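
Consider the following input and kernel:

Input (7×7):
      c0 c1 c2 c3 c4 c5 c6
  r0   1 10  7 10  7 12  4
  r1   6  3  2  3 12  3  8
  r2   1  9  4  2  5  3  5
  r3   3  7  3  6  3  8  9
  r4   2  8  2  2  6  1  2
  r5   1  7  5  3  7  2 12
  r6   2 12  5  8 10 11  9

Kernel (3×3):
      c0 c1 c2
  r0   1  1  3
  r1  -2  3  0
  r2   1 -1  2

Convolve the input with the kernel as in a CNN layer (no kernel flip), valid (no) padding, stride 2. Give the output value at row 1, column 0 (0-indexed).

The receptive field on the input at this output position is [1 9 4 / 3 7 3 / 2 8 2]. Elementwise product with the kernel and sum: 1·1 + 9·1 + 4·3 + 3·-2 + 7·3 + 2·1 + 8·-1 + 2·2.

35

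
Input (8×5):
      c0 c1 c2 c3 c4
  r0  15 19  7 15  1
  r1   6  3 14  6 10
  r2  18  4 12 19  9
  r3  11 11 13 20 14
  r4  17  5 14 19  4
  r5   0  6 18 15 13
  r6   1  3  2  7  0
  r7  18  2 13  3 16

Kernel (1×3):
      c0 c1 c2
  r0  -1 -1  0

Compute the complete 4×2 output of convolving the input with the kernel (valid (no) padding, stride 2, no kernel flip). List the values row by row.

-34 -22
-22 -31
-22 -33
-4 -9

Output[0,0]: The receptive field on the input at this output position is [15 19 7]. Elementwise product with the kernel and sum: 15·-1 + 19·-1.
Output[0,1]: The receptive field on the input at this output position is [7 15 1]. Elementwise product with the kernel and sum: 7·-1 + 15·-1.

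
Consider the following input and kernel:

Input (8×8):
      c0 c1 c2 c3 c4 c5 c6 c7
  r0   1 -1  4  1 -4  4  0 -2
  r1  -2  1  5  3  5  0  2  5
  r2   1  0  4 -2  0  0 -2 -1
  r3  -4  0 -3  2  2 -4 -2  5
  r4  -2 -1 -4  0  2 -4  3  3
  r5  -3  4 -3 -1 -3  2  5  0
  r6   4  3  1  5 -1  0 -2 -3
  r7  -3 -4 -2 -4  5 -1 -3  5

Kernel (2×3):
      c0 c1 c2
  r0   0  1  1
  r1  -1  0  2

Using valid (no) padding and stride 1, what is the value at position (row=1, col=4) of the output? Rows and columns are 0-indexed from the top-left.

-2

The receptive field on the input at this output position is [5 0 2 / 0 0 -2]. Elementwise product with the kernel and sum: 0·1 + 2·1 + 0·-1 + -2·2.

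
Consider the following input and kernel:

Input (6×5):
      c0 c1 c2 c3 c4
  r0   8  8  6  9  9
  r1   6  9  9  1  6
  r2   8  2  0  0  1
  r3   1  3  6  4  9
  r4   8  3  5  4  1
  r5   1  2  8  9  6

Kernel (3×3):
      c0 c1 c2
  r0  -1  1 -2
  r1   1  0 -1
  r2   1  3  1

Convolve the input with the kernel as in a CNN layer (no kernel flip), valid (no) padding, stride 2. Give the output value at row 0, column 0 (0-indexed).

-1

The receptive field on the input at this output position is [8 8 6 / 6 9 9 / 8 2 0]. Elementwise product with the kernel and sum: 8·-1 + 8·1 + 6·-2 + 6·1 + 9·-1 + 8·1 + 2·3 + 0·1.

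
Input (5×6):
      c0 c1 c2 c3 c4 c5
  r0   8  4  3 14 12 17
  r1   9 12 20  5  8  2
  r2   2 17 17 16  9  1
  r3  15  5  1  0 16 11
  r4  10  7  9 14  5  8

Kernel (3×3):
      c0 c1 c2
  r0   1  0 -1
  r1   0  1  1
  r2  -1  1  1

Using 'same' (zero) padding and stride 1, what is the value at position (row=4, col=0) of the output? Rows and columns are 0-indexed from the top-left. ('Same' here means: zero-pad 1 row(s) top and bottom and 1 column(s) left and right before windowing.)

The receptive field on the zero-padded input at this output position is [0 15 5 / 0 10 7 / 0 0 0]. Elementwise product with the kernel and sum: 0·1 + 5·-1 + 10·1 + 7·1 + 0·-1 + 0·1 + 0·1.

12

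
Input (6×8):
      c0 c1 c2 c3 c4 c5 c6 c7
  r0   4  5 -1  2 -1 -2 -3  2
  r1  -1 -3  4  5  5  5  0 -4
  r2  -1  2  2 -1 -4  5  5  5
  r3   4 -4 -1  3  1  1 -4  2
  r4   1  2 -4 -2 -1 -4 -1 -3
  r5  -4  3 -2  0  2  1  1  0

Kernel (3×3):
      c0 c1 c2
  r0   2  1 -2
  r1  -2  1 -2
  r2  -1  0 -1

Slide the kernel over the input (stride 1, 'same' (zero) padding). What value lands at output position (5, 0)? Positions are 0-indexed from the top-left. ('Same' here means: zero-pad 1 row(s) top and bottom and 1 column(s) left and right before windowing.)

-13

The receptive field on the zero-padded input at this output position is [0 1 2 / 0 -4 3 / 0 0 0]. Elementwise product with the kernel and sum: 0·2 + 1·1 + 2·-2 + 0·-2 + -4·1 + 3·-2 + 0·-1 + 0·-1.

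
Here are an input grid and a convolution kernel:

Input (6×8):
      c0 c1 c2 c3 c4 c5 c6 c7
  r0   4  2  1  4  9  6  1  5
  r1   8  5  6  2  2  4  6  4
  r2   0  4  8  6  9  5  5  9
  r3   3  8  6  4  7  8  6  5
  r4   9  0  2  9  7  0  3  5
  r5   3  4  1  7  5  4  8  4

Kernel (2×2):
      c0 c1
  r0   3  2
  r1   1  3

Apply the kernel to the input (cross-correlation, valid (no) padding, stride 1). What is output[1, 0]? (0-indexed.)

46

The receptive field on the input at this output position is [8 5 / 0 4]. Elementwise product with the kernel and sum: 8·3 + 5·2 + 0·1 + 4·3.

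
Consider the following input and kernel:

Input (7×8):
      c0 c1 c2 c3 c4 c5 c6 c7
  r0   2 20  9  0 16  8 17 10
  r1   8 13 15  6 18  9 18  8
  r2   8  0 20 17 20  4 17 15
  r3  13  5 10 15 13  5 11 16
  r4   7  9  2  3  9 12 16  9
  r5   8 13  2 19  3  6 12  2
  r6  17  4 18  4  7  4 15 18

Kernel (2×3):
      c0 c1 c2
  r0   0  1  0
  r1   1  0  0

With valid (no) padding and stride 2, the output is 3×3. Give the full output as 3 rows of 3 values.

28 15 26
13 27 17
17 5 15

Output[0,0]: The receptive field on the input at this output position is [2 20 9 / 8 13 15]. Elementwise product with the kernel and sum: 20·1 + 8·1.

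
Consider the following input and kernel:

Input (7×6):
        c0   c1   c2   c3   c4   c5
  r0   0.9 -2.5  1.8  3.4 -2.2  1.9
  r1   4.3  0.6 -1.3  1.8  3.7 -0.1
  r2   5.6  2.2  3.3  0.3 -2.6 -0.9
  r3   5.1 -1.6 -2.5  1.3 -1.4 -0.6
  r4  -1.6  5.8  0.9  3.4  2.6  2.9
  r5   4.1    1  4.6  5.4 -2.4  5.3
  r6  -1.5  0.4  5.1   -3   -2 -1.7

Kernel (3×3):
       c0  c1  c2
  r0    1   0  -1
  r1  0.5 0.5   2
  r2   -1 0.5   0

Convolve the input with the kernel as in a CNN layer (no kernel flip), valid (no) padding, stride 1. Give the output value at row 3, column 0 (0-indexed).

The receptive field on the input at this output position is [5.1 -1.6 -2.5 / -1.6 5.8 0.9 / 4.1 1 4.6]. Elementwise product with the kernel and sum: 5.1·1 + -2.5·-1 + -1.6·0.5 + 5.8·0.5 + 0.9·2 + 4.1·-1 + 1·0.5.

7.9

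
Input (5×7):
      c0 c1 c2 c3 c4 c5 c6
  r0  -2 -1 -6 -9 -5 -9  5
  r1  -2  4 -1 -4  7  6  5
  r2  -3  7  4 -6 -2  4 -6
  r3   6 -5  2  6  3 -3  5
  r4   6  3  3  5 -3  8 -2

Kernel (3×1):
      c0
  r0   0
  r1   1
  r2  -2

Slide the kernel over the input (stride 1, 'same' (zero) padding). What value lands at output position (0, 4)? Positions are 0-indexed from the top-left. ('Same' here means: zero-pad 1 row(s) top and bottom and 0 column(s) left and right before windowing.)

-19

The receptive field on the zero-padded input at this output position is [0 / -5 / 7]. Elementwise product with the kernel and sum: -5·1 + 7·-2.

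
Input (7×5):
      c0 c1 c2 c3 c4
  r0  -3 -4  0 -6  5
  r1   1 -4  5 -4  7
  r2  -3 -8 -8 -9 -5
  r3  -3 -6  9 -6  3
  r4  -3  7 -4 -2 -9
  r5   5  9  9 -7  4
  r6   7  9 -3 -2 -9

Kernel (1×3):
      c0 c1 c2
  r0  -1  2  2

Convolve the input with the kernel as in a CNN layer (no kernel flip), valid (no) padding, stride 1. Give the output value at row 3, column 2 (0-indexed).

The receptive field on the input at this output position is [9 -6 3]. Elementwise product with the kernel and sum: 9·-1 + -6·2 + 3·2.

-15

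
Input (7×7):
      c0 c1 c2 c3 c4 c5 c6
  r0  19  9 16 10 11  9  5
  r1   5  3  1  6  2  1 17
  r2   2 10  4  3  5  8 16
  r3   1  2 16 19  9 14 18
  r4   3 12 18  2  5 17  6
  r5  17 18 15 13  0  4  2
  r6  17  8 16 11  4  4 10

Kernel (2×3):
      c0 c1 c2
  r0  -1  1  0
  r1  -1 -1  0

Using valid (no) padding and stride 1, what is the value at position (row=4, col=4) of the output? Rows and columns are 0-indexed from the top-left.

The receptive field on the input at this output position is [5 17 6 / 0 4 2]. Elementwise product with the kernel and sum: 5·-1 + 17·1 + 0·-1 + 4·-1.

8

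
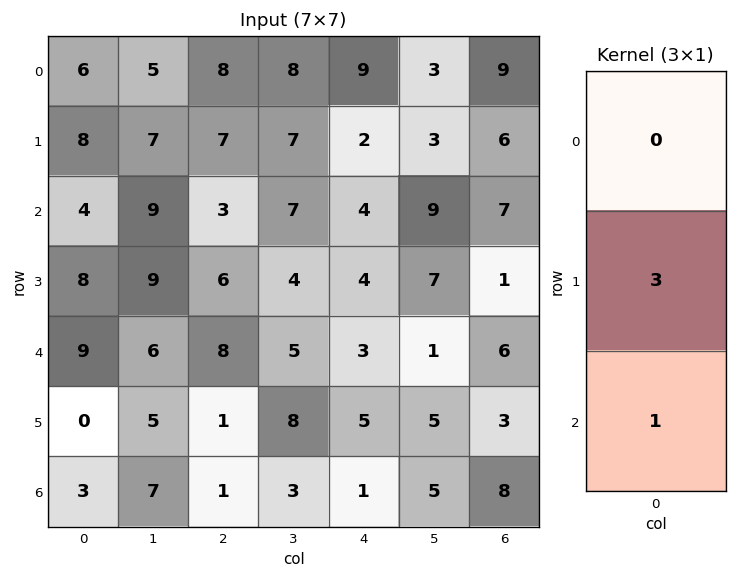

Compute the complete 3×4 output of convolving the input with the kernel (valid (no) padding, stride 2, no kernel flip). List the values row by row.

28 24 10 25
33 26 15 9
3 4 16 17

Output[0,0]: The receptive field on the input at this output position is [6 / 8 / 4]. Elementwise product with the kernel and sum: 8·3 + 4·1.
Output[0,1]: The receptive field on the input at this output position is [8 / 7 / 3]. Elementwise product with the kernel and sum: 7·3 + 3·1.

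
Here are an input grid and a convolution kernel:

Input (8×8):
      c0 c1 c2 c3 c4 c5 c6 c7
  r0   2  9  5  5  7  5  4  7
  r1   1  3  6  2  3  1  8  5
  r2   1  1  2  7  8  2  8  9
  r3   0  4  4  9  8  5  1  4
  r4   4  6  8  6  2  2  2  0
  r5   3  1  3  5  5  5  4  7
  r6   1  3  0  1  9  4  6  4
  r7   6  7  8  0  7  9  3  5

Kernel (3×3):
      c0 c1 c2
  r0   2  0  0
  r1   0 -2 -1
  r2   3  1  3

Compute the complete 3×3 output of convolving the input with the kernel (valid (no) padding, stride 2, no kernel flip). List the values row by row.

2 40 54
32 14 19
9 29 39

Output[0,0]: The receptive field on the input at this output position is [2 9 5 / 1 3 6 / 1 1 2]. Elementwise product with the kernel and sum: 2·2 + 3·-2 + 6·-1 + 1·3 + 1·1 + 2·3.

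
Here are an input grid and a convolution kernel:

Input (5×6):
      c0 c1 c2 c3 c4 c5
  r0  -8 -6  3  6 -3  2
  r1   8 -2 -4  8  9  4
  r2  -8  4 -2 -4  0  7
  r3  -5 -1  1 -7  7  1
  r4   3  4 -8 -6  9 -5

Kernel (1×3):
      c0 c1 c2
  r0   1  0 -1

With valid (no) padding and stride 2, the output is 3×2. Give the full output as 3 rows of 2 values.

-11 6
-6 -2
11 -17

Output[0,0]: The receptive field on the input at this output position is [-8 -6 3]. Elementwise product with the kernel and sum: -8·1 + 3·-1.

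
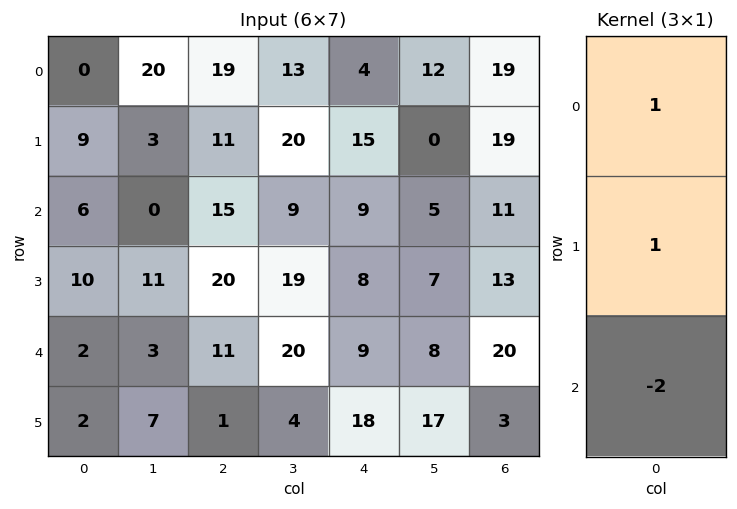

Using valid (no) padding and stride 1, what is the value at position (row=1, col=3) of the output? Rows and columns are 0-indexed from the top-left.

-9

The receptive field on the input at this output position is [20 / 9 / 19]. Elementwise product with the kernel and sum: 20·1 + 9·1 + 19·-2.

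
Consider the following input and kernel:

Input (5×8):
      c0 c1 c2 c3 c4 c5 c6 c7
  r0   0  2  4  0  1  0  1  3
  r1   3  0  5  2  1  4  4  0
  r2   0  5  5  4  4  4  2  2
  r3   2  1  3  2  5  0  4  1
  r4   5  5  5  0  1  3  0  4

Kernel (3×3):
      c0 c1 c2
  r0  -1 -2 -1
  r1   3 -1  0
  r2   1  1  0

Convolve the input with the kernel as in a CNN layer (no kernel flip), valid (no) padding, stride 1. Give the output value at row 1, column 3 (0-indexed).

The receptive field on the input at this output position is [2 1 4 / 4 4 4 / 2 5 0]. Elementwise product with the kernel and sum: 2·-1 + 1·-2 + 4·-1 + 4·3 + 4·-1 + 2·1 + 5·1.

7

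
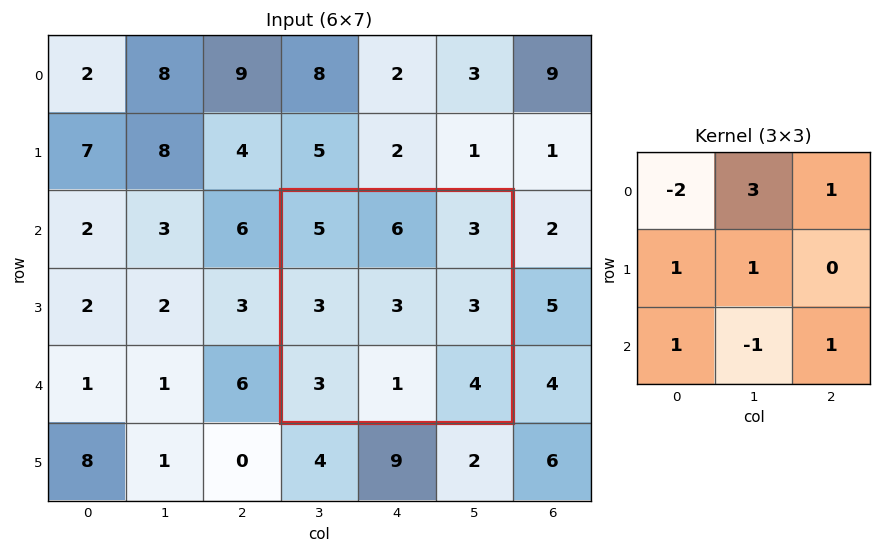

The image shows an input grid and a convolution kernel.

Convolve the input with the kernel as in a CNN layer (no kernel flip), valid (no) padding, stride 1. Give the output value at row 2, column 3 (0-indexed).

23

The receptive field on the input at this output position is [5 6 3 / 3 3 3 / 3 1 4]. Elementwise product with the kernel and sum: 5·-2 + 6·3 + 3·1 + 3·1 + 3·1 + 3·1 + 1·-1 + 4·1.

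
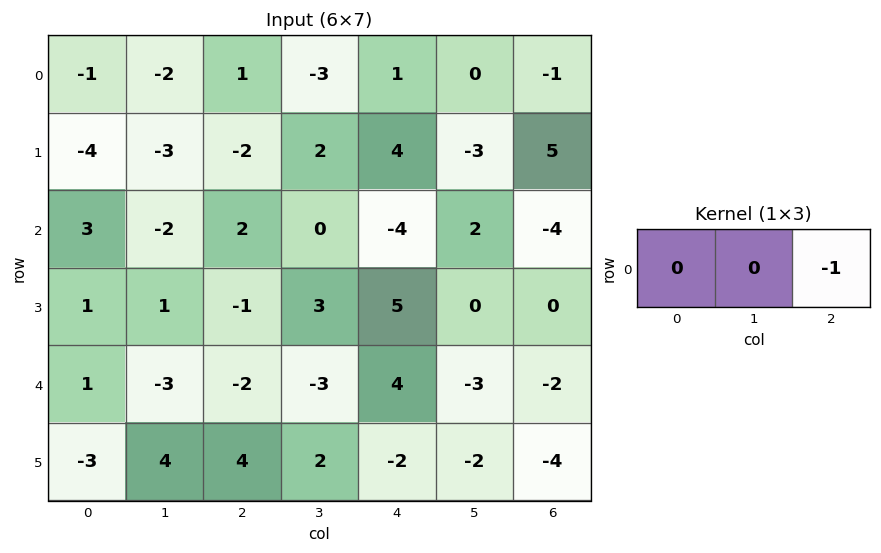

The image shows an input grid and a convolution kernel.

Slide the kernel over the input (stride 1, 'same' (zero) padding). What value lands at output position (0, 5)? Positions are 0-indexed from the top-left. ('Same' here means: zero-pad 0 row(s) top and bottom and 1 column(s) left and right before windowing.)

1

The receptive field on the zero-padded input at this output position is [1 0 -1]. Elementwise product with the kernel and sum: -1·-1.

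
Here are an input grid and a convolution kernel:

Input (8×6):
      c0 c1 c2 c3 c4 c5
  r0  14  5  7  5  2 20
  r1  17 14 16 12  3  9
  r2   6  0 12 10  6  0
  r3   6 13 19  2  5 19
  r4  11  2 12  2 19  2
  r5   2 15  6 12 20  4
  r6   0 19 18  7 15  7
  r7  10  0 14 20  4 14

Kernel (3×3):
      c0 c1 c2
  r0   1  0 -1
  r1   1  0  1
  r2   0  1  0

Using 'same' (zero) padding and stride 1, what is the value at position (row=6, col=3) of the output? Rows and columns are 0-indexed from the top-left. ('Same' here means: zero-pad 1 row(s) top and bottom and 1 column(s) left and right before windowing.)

The receptive field on the zero-padded input at this output position is [6 12 20 / 18 7 15 / 14 20 4]. Elementwise product with the kernel and sum: 6·1 + 20·-1 + 18·1 + 15·1 + 20·1.

39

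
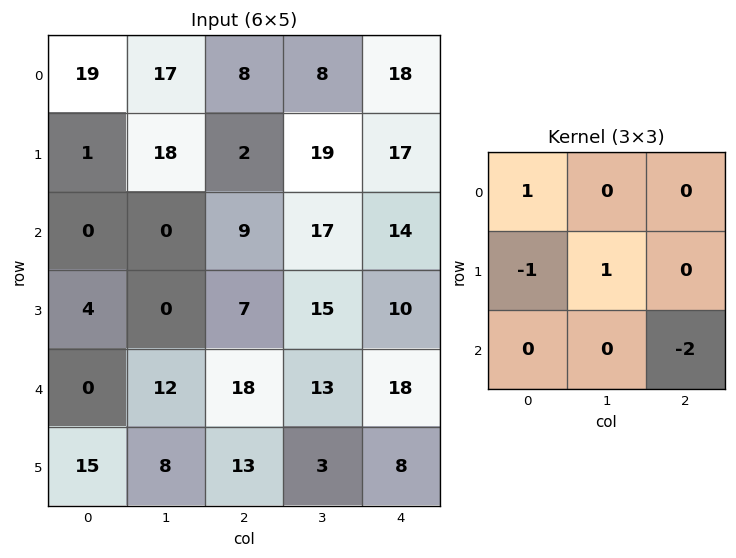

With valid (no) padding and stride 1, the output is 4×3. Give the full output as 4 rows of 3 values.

18 -33 -3
-13 -3 -10
-40 -19 -19
-10 0 -14

Output[0,0]: The receptive field on the input at this output position is [19 17 8 / 1 18 2 / 0 0 9]. Elementwise product with the kernel and sum: 19·1 + 1·-1 + 18·1 + 9·-2.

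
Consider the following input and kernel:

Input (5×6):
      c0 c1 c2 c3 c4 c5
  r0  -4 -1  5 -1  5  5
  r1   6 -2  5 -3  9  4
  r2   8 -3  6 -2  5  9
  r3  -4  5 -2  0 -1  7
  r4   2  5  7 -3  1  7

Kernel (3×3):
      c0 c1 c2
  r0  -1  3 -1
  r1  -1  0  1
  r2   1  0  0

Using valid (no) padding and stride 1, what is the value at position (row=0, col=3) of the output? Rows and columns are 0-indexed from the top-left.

16

The receptive field on the input at this output position is [-1 5 5 / -3 9 4 / -2 5 9]. Elementwise product with the kernel and sum: -1·-1 + 5·3 + 5·-1 + -3·-1 + 4·1 + -2·1.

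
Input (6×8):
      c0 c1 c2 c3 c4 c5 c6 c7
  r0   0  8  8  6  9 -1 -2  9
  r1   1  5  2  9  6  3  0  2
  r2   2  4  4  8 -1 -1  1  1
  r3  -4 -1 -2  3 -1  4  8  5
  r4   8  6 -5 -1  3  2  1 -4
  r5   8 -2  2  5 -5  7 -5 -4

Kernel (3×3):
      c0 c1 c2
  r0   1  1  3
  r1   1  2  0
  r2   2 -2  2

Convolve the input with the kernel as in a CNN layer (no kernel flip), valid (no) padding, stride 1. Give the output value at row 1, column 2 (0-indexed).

37

The receptive field on the input at this output position is [2 9 6 / 4 8 -1 / -2 3 -1]. Elementwise product with the kernel and sum: 2·1 + 9·1 + 6·3 + 4·1 + 8·2 + -2·2 + 3·-2 + -1·2.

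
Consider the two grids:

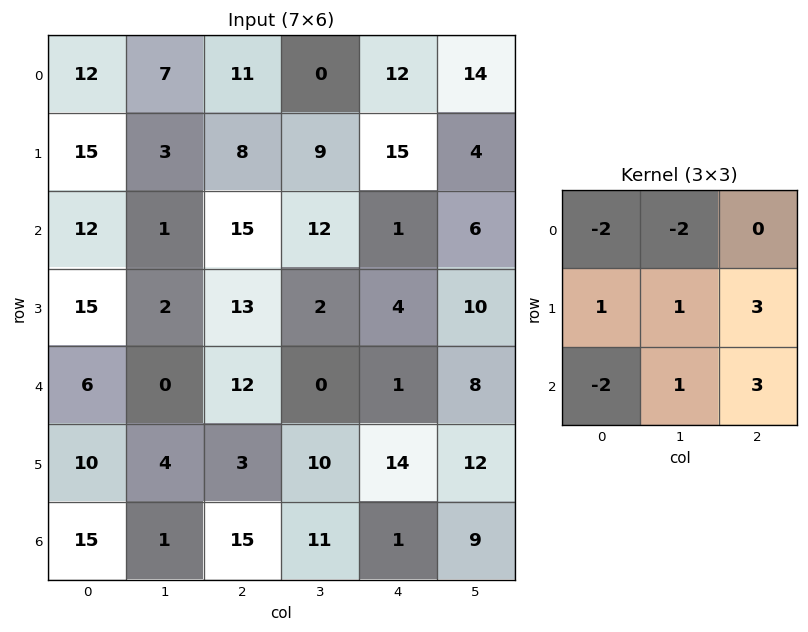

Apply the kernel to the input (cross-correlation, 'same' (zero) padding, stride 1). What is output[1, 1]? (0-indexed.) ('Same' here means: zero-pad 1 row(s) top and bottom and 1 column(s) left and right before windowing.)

The receptive field on the zero-padded input at this output position is [12 7 11 / 15 3 8 / 12 1 15]. Elementwise product with the kernel and sum: 12·-2 + 7·-2 + 15·1 + 3·1 + 8·3 + 12·-2 + 1·1 + 15·3.

26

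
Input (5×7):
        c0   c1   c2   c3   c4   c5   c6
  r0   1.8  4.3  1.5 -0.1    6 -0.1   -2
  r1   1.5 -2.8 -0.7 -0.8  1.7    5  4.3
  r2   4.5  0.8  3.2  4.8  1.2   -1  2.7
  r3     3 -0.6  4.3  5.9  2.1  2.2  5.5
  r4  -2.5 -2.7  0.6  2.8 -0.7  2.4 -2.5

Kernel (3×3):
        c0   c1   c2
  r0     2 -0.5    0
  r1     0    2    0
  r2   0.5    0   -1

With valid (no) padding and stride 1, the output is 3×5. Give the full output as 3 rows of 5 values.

-5.1 2.05 1.85 3.6 19.95
3.2 -5.05 8.65 0.7 -5.55
5.55 4.45 16.8 12.2 9.45

Output[0,0]: The receptive field on the input at this output position is [1.8 4.3 1.5 / 1.5 -2.8 -0.7 / 4.5 0.8 3.2]. Elementwise product with the kernel and sum: 1.8·2 + 4.3·-0.5 + -2.8·2 + 4.5·0.5 + 3.2·-1.
Output[0,1]: The receptive field on the input at this output position is [4.3 1.5 -0.1 / -2.8 -0.7 -0.8 / 0.8 3.2 4.8]. Elementwise product with the kernel and sum: 4.3·2 + 1.5·-0.5 + -0.7·2 + 0.8·0.5 + 4.8·-1.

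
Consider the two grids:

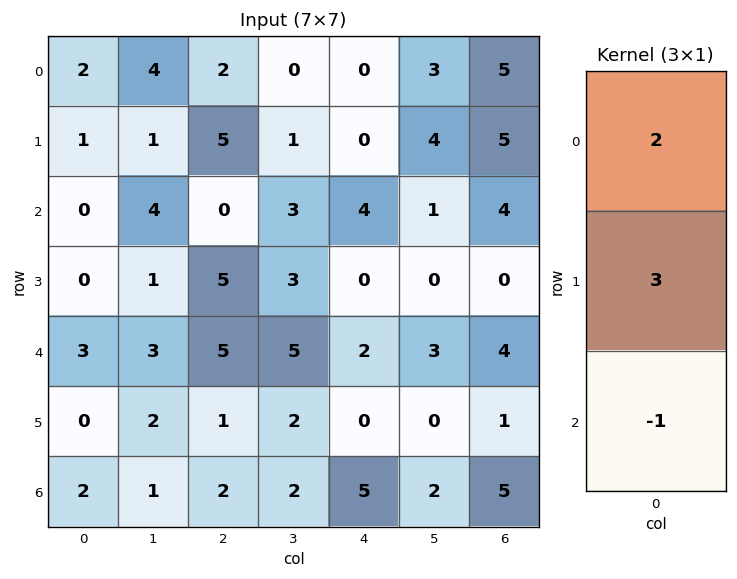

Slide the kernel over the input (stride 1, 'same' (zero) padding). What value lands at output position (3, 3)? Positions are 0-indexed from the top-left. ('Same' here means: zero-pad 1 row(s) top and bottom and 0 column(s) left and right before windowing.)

The receptive field on the zero-padded input at this output position is [3 / 3 / 5]. Elementwise product with the kernel and sum: 3·2 + 3·3 + 5·-1.

10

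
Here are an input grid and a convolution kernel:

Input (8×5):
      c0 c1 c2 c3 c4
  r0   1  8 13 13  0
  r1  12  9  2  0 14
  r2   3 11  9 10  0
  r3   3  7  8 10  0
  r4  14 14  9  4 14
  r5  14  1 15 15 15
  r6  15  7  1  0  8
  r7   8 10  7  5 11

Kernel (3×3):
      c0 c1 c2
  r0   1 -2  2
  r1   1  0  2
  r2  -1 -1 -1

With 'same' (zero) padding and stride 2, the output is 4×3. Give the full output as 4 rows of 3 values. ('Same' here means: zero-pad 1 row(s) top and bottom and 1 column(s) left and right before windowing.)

Output[0,0]: The receptive field on the zero-padded input at this output position is [0 0 0 / 0 1 8 / 0 12 9]. Elementwise product with the kernel and sum: 0·1 + 0·-2 + 0·2 + 0·1 + 8·2 + 0·-1 + 12·-1 + 9·-1.
Output[0,1]: The receptive field on the zero-padded input at this output position is [0 0 0 / 8 13 13 / 9 2 0]. Elementwise product with the kernel and sum: 0·1 + 0·-2 + 0·2 + 8·1 + 13·2 + 9·-1 + 2·-1 + 0·-1.

-5 23 -1
6 11 -28
21 2 -16
-30 -14 -31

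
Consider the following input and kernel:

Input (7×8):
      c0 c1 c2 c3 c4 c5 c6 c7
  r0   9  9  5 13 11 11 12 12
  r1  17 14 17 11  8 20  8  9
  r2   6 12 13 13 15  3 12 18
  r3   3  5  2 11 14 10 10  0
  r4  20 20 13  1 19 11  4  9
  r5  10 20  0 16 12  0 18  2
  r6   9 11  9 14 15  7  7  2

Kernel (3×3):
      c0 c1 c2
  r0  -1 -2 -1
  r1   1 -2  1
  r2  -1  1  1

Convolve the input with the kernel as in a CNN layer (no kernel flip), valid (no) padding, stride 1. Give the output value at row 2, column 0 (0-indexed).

-35

The receptive field on the input at this output position is [6 12 13 / 3 5 2 / 20 20 13]. Elementwise product with the kernel and sum: 6·-1 + 12·-2 + 13·-1 + 3·1 + 5·-2 + 2·1 + 20·-1 + 20·1 + 13·1.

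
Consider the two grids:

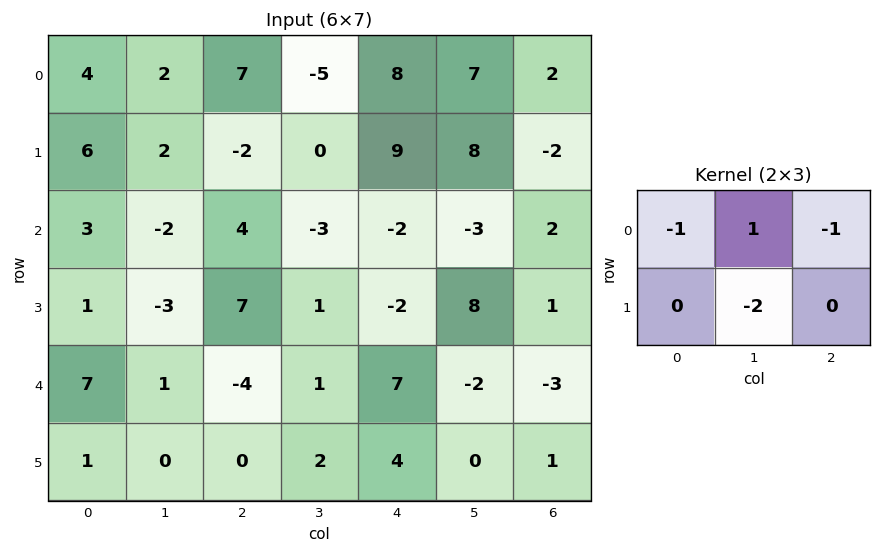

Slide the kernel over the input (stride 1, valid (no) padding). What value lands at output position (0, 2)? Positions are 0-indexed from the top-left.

The receptive field on the input at this output position is [7 -5 8 / -2 0 9]. Elementwise product with the kernel and sum: 7·-1 + -5·1 + 8·-1 + 0·-2.

-20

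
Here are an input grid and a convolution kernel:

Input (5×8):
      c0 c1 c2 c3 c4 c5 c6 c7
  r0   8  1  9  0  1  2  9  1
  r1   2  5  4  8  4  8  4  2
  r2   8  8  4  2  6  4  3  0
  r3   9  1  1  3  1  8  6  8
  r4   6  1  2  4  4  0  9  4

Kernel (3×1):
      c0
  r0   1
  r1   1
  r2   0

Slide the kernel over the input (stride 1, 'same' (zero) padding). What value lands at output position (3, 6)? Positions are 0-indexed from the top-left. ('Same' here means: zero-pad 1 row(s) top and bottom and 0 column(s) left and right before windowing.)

The receptive field on the zero-padded input at this output position is [3 / 6 / 9]. Elementwise product with the kernel and sum: 3·1 + 6·1.

9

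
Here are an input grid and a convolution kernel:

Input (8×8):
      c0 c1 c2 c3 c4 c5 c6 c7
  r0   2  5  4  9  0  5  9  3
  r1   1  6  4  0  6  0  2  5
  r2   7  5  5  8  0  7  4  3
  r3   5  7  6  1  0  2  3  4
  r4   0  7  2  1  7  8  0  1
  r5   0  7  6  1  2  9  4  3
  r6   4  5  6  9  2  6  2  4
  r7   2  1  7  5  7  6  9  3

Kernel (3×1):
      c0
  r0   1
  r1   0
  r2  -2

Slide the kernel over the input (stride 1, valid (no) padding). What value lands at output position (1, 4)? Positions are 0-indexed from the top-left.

6

The receptive field on the input at this output position is [6 / 0 / 0]. Elementwise product with the kernel and sum: 6·1 + 0·-2.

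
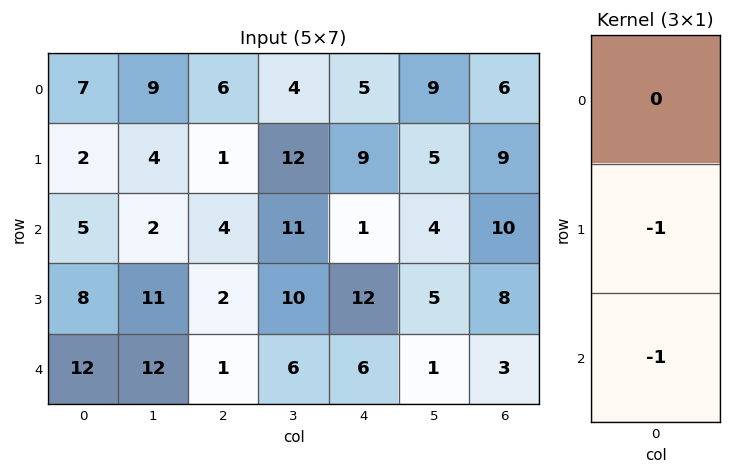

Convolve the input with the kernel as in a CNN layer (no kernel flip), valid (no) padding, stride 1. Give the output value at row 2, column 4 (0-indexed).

The receptive field on the input at this output position is [1 / 12 / 6]. Elementwise product with the kernel and sum: 12·-1 + 6·-1.

-18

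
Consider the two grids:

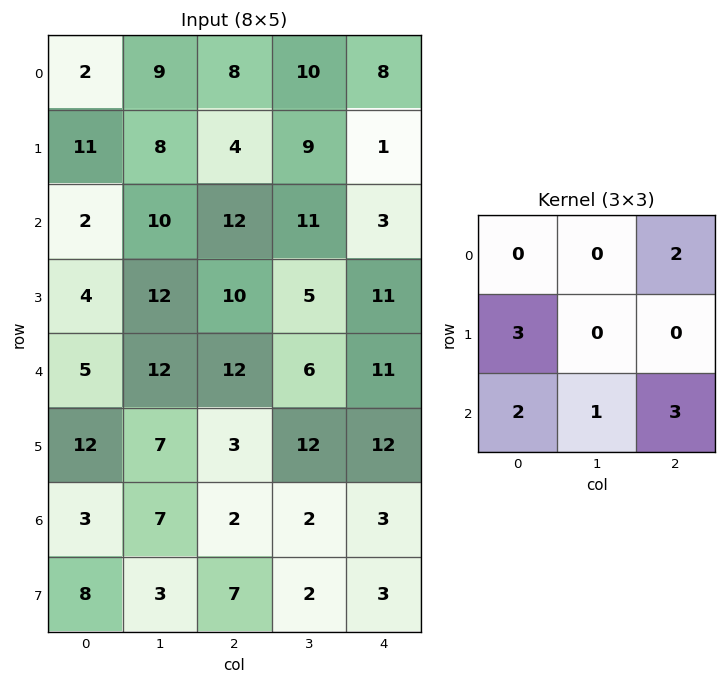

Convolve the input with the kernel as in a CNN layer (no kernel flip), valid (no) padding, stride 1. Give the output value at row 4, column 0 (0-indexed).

79

The receptive field on the input at this output position is [5 12 12 / 12 7 3 / 3 7 2]. Elementwise product with the kernel and sum: 12·2 + 12·3 + 3·2 + 7·1 + 2·3.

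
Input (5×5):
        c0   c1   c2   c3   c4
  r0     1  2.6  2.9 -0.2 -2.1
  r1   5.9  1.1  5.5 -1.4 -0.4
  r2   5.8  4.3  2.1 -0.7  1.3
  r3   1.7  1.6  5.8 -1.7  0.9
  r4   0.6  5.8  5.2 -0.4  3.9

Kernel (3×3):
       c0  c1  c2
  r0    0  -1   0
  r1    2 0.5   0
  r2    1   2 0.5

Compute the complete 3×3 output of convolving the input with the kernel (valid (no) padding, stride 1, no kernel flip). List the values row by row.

25.2 10.2 11.85
20.45 16.5 8.1
14.7 20 17.8

Output[0,0]: The receptive field on the input at this output position is [1 2.6 2.9 / 5.9 1.1 5.5 / 5.8 4.3 2.1]. Elementwise product with the kernel and sum: 2.6·-1 + 5.9·2 + 1.1·0.5 + 5.8·1 + 4.3·2 + 2.1·0.5.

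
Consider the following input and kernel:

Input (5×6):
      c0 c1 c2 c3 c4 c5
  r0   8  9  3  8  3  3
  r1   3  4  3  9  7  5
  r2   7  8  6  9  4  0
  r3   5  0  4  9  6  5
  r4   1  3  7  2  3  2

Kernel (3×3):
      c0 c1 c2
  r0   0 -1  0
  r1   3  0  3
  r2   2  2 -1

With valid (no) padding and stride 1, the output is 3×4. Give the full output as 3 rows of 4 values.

Output[0,0]: The receptive field on the input at this output position is [8 9 3 / 3 4 3 / 7 8 6]. Elementwise product with the kernel and sum: 9·-1 + 3·3 + 3·3 + 7·2 + 8·2 + 6·-1.

33 55 48 65
41 47 41 45
20 39 36 46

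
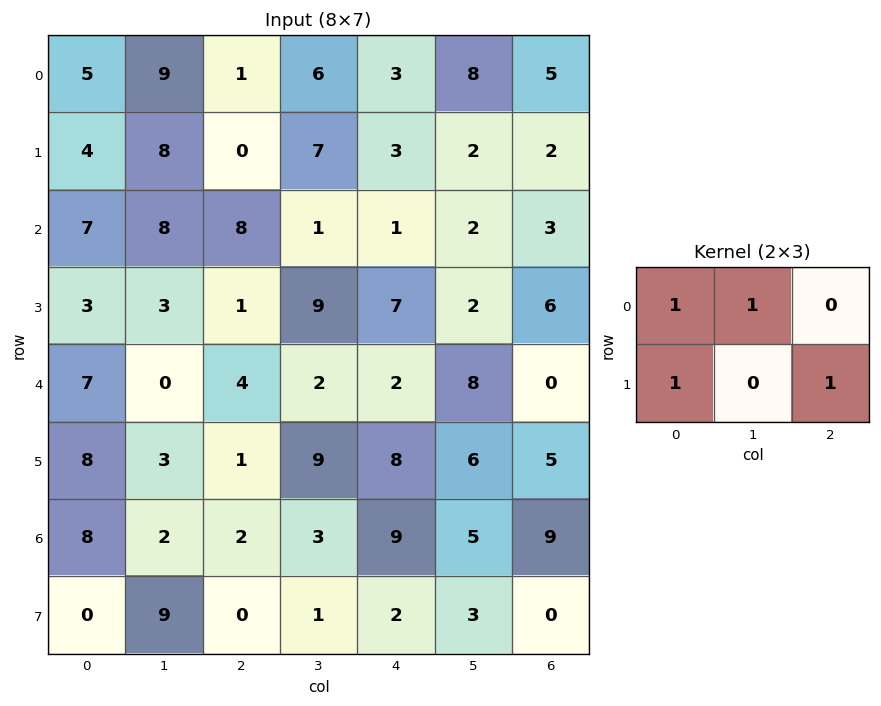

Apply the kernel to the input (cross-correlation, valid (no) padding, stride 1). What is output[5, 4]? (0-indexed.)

The receptive field on the input at this output position is [8 6 5 / 9 5 9]. Elementwise product with the kernel and sum: 8·1 + 6·1 + 9·1 + 9·1.

32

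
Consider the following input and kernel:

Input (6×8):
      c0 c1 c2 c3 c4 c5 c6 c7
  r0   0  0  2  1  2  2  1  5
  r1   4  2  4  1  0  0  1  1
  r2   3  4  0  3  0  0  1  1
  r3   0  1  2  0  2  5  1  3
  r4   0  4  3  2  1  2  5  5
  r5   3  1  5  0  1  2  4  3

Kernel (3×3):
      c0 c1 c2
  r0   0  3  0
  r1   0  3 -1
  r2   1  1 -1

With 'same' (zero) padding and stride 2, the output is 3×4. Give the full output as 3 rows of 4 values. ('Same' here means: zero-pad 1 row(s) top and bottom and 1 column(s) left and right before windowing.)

Output[0,0]: The receptive field on the zero-padded input at this output position is [0 0 0 / 0 0 0 / 0 4 2]. Elementwise product with the kernel and sum: 0·3 + 0·3 + 0·-1 + 0·1 + 4·1 + 2·-1.
Output[0,1]: The receptive field on the zero-padded input at this output position is [0 0 0 / 0 2 1 / 2 4 1]. Elementwise product with the kernel and sum: 0·3 + 2·3 + 1·-1 + 2·1 + 4·1 + 1·-1.

2 10 5 -2
16 12 -3 8
-2 19 6 16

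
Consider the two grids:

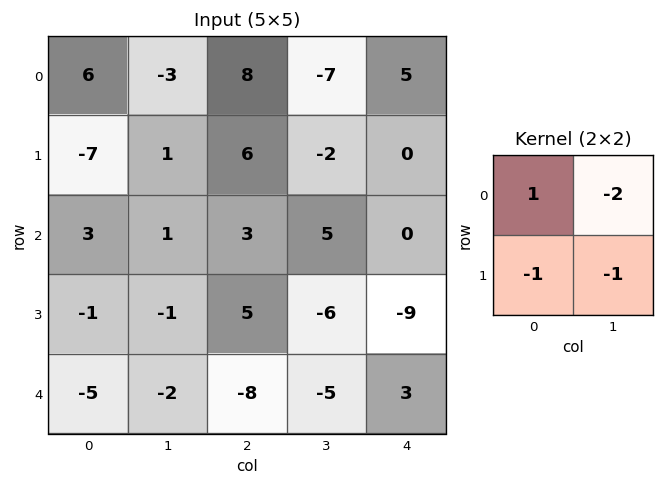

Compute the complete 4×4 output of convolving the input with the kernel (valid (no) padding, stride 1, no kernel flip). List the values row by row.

Output[0,0]: The receptive field on the input at this output position is [6 -3 / -7 1]. Elementwise product with the kernel and sum: 6·1 + -3·-2 + -7·-1 + 1·-1.
Output[0,1]: The receptive field on the input at this output position is [-3 8 / 1 6]. Elementwise product with the kernel and sum: -3·1 + 8·-2 + 1·-1 + 6·-1.

18 -26 18 -15
-13 -15 2 -7
3 -9 -6 20
8 -1 30 14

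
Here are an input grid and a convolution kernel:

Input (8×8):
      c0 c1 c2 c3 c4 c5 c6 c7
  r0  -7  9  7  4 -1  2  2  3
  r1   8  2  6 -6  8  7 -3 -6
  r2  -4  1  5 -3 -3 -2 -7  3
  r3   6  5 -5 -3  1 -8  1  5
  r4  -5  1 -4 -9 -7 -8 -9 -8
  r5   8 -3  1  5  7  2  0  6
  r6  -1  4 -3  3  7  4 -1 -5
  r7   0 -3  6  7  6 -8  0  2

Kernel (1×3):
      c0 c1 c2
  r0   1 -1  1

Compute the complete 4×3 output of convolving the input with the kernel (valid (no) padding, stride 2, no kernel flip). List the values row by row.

-9 2 -1
0 5 -8
-10 -2 -8
-8 1 2

Output[0,0]: The receptive field on the input at this output position is [-7 9 7]. Elementwise product with the kernel and sum: -7·1 + 9·-1 + 7·1.
Output[0,1]: The receptive field on the input at this output position is [7 4 -1]. Elementwise product with the kernel and sum: 7·1 + 4·-1 + -1·1.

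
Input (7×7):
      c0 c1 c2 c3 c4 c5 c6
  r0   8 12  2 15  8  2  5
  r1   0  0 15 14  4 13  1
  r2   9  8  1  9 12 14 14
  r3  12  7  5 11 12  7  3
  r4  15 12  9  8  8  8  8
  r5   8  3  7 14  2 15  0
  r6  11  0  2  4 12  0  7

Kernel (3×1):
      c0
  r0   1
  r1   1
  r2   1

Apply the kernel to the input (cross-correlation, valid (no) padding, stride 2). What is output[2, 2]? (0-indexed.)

22

The receptive field on the input at this output position is [8 / 2 / 12]. Elementwise product with the kernel and sum: 8·1 + 2·1 + 12·1.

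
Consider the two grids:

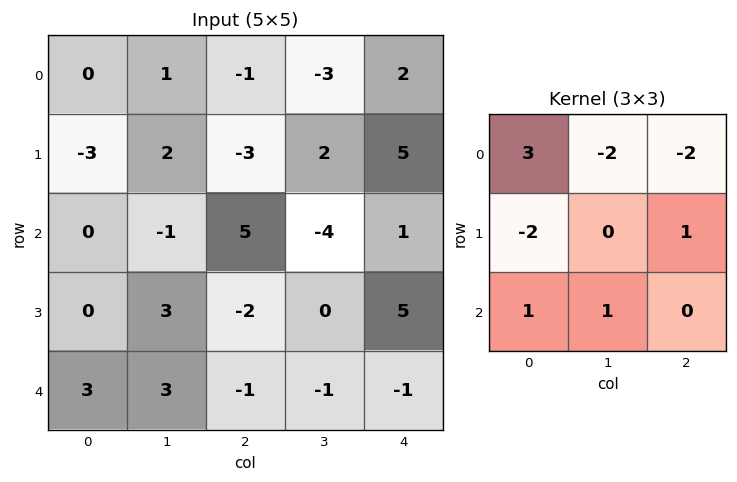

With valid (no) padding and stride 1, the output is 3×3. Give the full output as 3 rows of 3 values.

Output[0,0]: The receptive field on the input at this output position is [0 1 -1 / -3 2 -3 / 0 -1 5]. Elementwise product with the kernel and sum: 0·3 + 1·-2 + -1·-2 + -3·-2 + -3·1 + 0·1 + -1·1.

2 13 11
1 7 -34
-4 -9 28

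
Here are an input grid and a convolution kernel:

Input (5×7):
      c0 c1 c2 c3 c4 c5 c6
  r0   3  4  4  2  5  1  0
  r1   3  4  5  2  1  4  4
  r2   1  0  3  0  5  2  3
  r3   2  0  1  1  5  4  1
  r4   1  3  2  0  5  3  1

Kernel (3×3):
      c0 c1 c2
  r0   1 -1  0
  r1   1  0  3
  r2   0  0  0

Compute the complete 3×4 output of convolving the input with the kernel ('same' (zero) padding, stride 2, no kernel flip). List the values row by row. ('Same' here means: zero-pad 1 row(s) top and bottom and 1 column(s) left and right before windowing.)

12 10 5 1
-3 -1 7 2
7 2 5 6

Output[0,0]: The receptive field on the zero-padded input at this output position is [0 0 0 / 0 3 4 / 0 3 4]. Elementwise product with the kernel and sum: 0·1 + 0·-1 + 0·1 + 4·3.
Output[0,1]: The receptive field on the zero-padded input at this output position is [0 0 0 / 4 4 2 / 4 5 2]. Elementwise product with the kernel and sum: 0·1 + 0·-1 + 4·1 + 2·3.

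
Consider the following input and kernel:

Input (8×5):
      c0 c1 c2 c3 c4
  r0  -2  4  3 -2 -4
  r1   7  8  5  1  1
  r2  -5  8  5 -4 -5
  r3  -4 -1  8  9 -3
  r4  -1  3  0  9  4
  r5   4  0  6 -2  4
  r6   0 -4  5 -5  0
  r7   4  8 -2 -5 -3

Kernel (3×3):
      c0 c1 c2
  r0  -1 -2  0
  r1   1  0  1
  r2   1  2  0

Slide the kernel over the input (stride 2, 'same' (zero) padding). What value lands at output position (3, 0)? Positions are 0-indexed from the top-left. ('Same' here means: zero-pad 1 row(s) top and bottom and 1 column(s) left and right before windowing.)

-4

The receptive field on the zero-padded input at this output position is [0 4 0 / 0 0 -4 / 0 4 8]. Elementwise product with the kernel and sum: 0·-1 + 4·-2 + 0·1 + -4·1 + 0·1 + 4·2.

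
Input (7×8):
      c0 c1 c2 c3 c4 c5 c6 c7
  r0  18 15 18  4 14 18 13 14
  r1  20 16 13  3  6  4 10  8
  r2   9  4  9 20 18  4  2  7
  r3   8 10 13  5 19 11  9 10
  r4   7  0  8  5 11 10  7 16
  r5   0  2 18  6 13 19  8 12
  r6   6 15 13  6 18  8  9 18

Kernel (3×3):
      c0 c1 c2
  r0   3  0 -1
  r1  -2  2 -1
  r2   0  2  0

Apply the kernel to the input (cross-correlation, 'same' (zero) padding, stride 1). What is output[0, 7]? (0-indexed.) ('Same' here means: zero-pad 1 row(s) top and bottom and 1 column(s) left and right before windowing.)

18

The receptive field on the zero-padded input at this output position is [0 0 0 / 13 14 0 / 10 8 0]. Elementwise product with the kernel and sum: 0·3 + 0·-1 + 13·-2 + 14·2 + 0·-1 + 8·2.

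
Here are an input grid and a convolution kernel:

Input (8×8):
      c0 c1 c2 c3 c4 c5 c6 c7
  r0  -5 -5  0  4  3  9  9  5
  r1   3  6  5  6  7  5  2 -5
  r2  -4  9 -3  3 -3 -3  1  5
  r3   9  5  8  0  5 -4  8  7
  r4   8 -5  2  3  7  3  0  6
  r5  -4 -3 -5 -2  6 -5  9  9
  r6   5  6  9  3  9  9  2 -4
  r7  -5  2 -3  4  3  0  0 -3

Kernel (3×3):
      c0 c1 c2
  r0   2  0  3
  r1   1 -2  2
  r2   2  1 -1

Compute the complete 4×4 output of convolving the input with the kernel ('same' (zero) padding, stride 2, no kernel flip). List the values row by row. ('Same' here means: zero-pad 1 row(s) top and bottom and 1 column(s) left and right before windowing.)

Output[0,0]: The receptive field on the zero-padded input at this output position is [0 0 0 / 0 -5 -5 / 0 3 6]. Elementwise product with the kernel and sum: 0·2 + 0·3 + 0·1 + -5·-2 + -5·2 + 0·2 + 3·1 + 6·-1.
Output[0,1]: The receptive field on the zero-padded input at this output position is [0 0 0 / -5 0 4 / 6 5 6]. Elementwise product with the kernel and sum: 0·2 + 0·3 + -5·1 + 0·-2 + 4·2 + 6·2 + 5·1 + 6·-1.

-3 14 30 18
48 69 39 -7
-12 -2 -10 18
-14 -21 -5 17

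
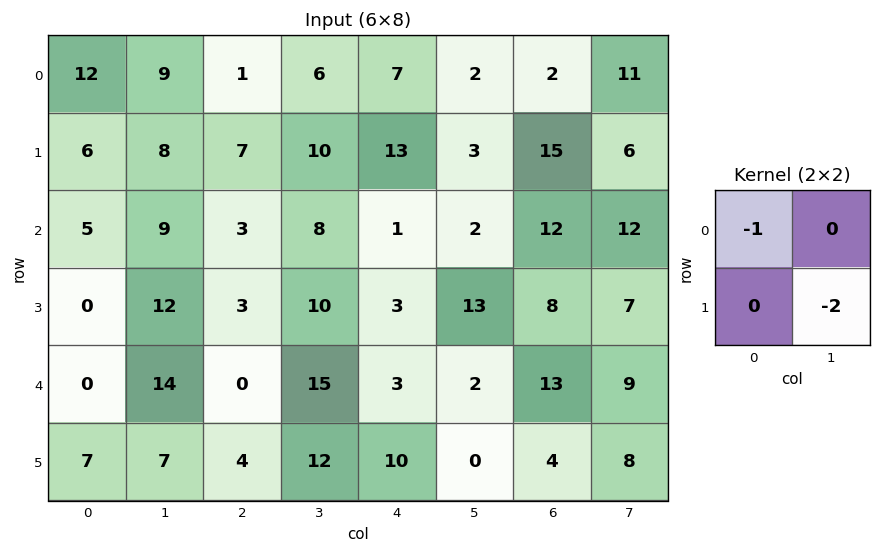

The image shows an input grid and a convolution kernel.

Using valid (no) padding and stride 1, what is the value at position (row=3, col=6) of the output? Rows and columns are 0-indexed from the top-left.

The receptive field on the input at this output position is [8 7 / 13 9]. Elementwise product with the kernel and sum: 8·-1 + 9·-2.

-26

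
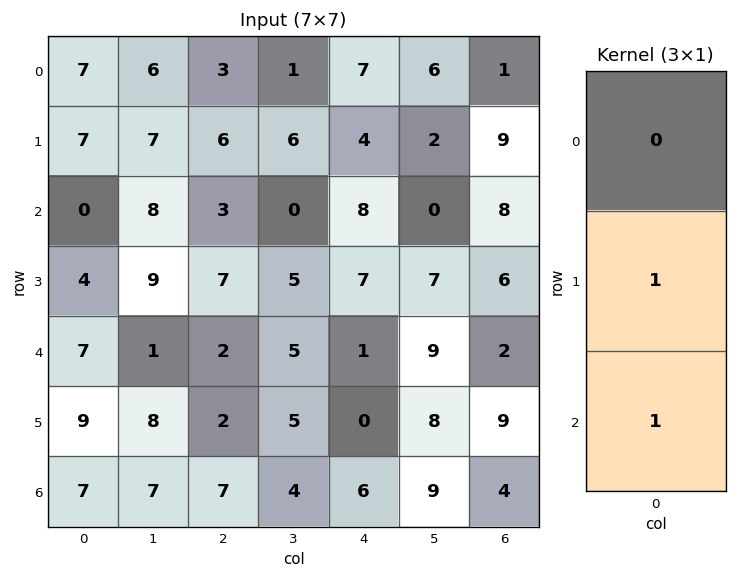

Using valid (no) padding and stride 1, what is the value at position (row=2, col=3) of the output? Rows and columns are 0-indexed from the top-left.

The receptive field on the input at this output position is [0 / 5 / 5]. Elementwise product with the kernel and sum: 5·1 + 5·1.

10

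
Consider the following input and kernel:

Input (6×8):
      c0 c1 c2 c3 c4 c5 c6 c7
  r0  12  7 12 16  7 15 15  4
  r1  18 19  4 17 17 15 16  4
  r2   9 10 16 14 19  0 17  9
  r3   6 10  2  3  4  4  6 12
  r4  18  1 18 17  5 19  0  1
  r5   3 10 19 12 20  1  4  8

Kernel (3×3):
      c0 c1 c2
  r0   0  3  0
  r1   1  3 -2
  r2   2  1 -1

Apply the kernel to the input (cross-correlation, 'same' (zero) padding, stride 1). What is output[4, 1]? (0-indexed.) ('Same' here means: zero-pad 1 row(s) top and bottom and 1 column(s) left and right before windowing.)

12

The receptive field on the zero-padded input at this output position is [6 10 2 / 18 1 18 / 3 10 19]. Elementwise product with the kernel and sum: 10·3 + 18·1 + 1·3 + 18·-2 + 3·2 + 10·1 + 19·-1.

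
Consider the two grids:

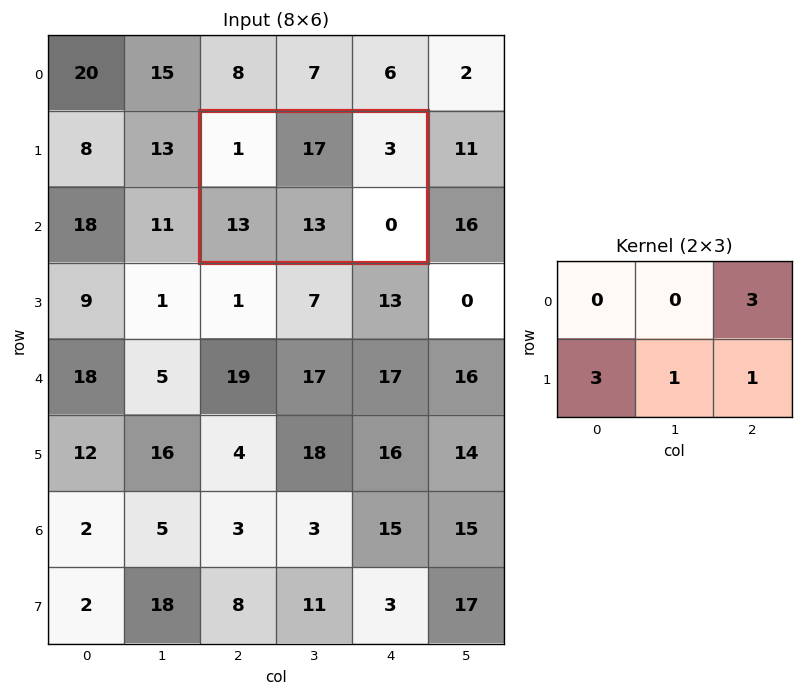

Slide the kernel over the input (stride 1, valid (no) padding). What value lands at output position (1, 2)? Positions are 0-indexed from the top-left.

61

The receptive field on the input at this output position is [1 17 3 / 13 13 0]. Elementwise product with the kernel and sum: 3·3 + 13·3 + 13·1 + 0·1.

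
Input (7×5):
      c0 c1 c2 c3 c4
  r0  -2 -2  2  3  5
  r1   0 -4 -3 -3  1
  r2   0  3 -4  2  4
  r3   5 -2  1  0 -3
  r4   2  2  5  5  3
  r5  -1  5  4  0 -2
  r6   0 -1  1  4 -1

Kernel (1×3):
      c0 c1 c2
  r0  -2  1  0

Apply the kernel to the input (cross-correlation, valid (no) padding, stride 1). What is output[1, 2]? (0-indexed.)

3

The receptive field on the input at this output position is [-3 -3 1]. Elementwise product with the kernel and sum: -3·-2 + -3·1.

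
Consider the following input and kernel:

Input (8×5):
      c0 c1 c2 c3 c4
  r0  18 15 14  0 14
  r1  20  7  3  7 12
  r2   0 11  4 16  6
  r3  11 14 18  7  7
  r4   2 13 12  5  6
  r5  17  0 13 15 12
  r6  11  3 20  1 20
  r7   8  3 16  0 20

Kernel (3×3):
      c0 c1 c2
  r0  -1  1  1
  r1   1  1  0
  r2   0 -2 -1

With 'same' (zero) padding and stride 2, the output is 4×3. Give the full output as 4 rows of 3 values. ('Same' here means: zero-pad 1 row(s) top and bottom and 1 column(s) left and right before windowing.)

-29 16 -10
-9 -25 13
-7 -5 -13
9 19 -22

Output[0,0]: The receptive field on the zero-padded input at this output position is [0 0 0 / 0 18 15 / 0 20 7]. Elementwise product with the kernel and sum: 0·-1 + 0·1 + 0·1 + 0·1 + 18·1 + 20·-2 + 7·-1.
Output[0,1]: The receptive field on the zero-padded input at this output position is [0 0 0 / 15 14 0 / 7 3 7]. Elementwise product with the kernel and sum: 0·-1 + 0·1 + 0·1 + 15·1 + 14·1 + 3·-2 + 7·-1.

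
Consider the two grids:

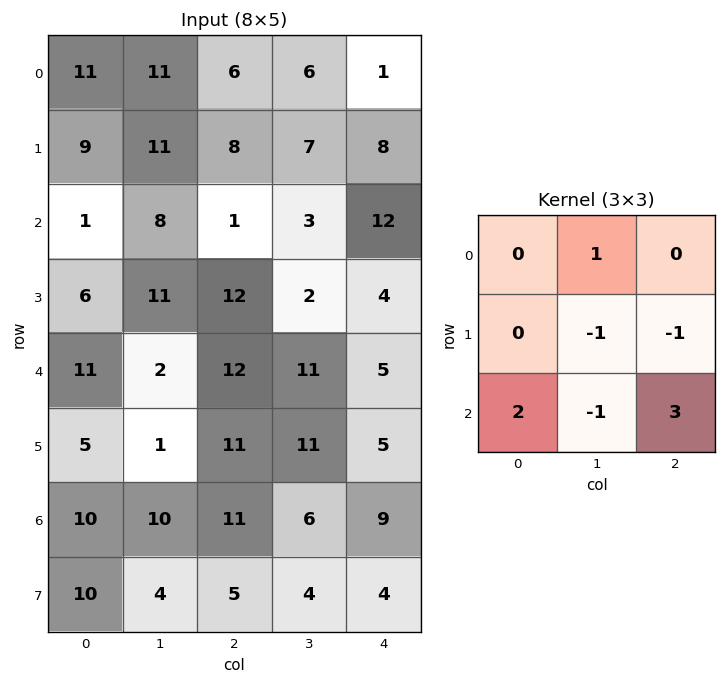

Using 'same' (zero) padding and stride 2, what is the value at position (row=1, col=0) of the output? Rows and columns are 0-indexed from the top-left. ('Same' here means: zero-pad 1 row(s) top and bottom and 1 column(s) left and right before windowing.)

The receptive field on the zero-padded input at this output position is [0 9 11 / 0 1 8 / 0 6 11]. Elementwise product with the kernel and sum: 9·1 + 1·-1 + 8·-1 + 0·2 + 6·-1 + 11·3.

27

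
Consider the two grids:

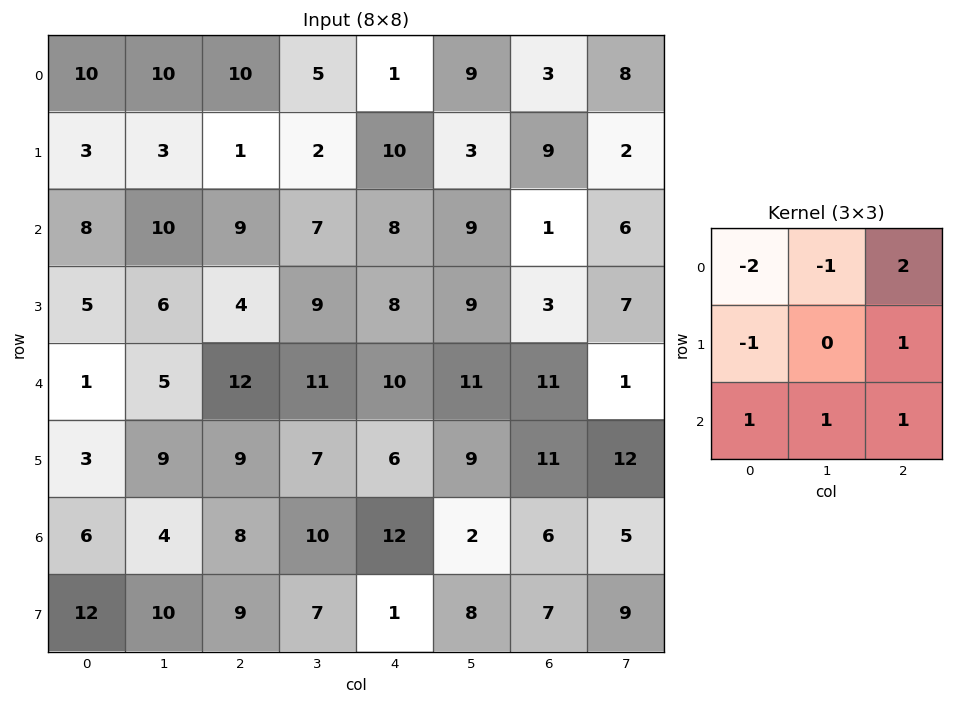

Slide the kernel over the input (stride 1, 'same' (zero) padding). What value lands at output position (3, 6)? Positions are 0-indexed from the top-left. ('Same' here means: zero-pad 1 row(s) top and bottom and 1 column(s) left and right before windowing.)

14

The receptive field on the zero-padded input at this output position is [9 1 6 / 9 3 7 / 11 11 1]. Elementwise product with the kernel and sum: 9·-2 + 1·-1 + 6·2 + 9·-1 + 7·1 + 11·1 + 11·1 + 1·1.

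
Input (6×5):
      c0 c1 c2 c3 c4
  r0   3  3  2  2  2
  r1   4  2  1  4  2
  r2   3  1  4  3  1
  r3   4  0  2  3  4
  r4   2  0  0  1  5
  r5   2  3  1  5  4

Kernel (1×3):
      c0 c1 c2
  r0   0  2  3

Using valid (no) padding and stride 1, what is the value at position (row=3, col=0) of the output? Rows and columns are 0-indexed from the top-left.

The receptive field on the input at this output position is [4 0 2]. Elementwise product with the kernel and sum: 0·2 + 2·3.

6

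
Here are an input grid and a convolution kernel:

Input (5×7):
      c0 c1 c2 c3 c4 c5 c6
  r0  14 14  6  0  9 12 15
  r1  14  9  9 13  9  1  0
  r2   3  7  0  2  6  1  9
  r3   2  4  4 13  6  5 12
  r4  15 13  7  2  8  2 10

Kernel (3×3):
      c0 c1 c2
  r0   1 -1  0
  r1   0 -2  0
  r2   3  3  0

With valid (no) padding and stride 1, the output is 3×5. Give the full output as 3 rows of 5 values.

12 11 -14 -3 16
9 24 43 49 39
72 59 -1 14 25

Output[0,0]: The receptive field on the input at this output position is [14 14 6 / 14 9 9 / 3 7 0]. Elementwise product with the kernel and sum: 14·1 + 14·-1 + 9·-2 + 3·3 + 7·3.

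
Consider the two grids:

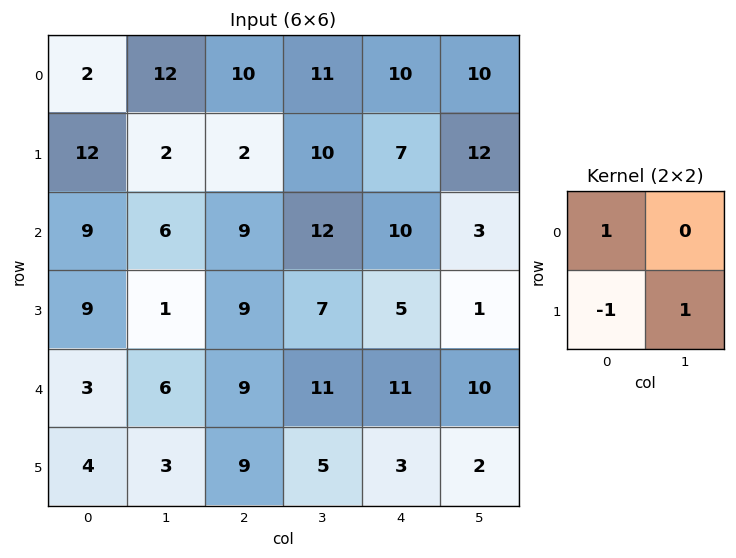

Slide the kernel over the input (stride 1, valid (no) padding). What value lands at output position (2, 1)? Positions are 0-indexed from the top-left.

14

The receptive field on the input at this output position is [6 9 / 1 9]. Elementwise product with the kernel and sum: 6·1 + 1·-1 + 9·1.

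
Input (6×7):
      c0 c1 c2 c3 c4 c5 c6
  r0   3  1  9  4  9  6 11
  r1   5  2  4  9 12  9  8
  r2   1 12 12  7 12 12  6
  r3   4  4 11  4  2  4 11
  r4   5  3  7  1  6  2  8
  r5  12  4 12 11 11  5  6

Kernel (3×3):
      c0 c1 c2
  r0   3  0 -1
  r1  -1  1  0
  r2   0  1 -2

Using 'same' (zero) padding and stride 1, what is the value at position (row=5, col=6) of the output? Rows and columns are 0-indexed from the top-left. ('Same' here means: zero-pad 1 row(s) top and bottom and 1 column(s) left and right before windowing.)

7

The receptive field on the zero-padded input at this output position is [2 8 0 / 5 6 0 / 0 0 0]. Elementwise product with the kernel and sum: 2·3 + 0·-1 + 5·-1 + 6·1 + 0·1 + 0·-2.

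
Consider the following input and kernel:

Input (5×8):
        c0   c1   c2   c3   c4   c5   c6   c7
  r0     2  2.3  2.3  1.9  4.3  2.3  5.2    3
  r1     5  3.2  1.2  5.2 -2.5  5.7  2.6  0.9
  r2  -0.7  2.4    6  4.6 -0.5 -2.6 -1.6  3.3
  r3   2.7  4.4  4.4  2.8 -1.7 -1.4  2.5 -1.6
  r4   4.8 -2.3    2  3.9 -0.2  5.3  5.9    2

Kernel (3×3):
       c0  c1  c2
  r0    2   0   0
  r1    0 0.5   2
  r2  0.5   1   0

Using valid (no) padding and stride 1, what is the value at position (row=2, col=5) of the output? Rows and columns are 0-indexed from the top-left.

1.4

The receptive field on the input at this output position is [-2.6 -1.6 3.3 / -1.4 2.5 -1.6 / 5.3 5.9 2]. Elementwise product with the kernel and sum: -2.6·2 + 2.5·0.5 + -1.6·2 + 5.3·0.5 + 5.9·1.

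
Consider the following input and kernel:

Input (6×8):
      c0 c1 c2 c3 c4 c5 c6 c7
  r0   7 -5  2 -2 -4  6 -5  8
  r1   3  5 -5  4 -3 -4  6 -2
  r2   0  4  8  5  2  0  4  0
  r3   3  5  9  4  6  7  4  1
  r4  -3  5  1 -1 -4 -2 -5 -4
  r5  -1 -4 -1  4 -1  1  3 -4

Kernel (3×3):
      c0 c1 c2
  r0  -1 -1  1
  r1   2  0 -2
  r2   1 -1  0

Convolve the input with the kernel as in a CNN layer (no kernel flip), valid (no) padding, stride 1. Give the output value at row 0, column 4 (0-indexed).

The receptive field on the input at this output position is [-4 6 -5 / -3 -4 6 / 2 0 4]. Elementwise product with the kernel and sum: -4·-1 + 6·-1 + -5·1 + -3·2 + 6·-2 + 2·1 + 0·-1.

-23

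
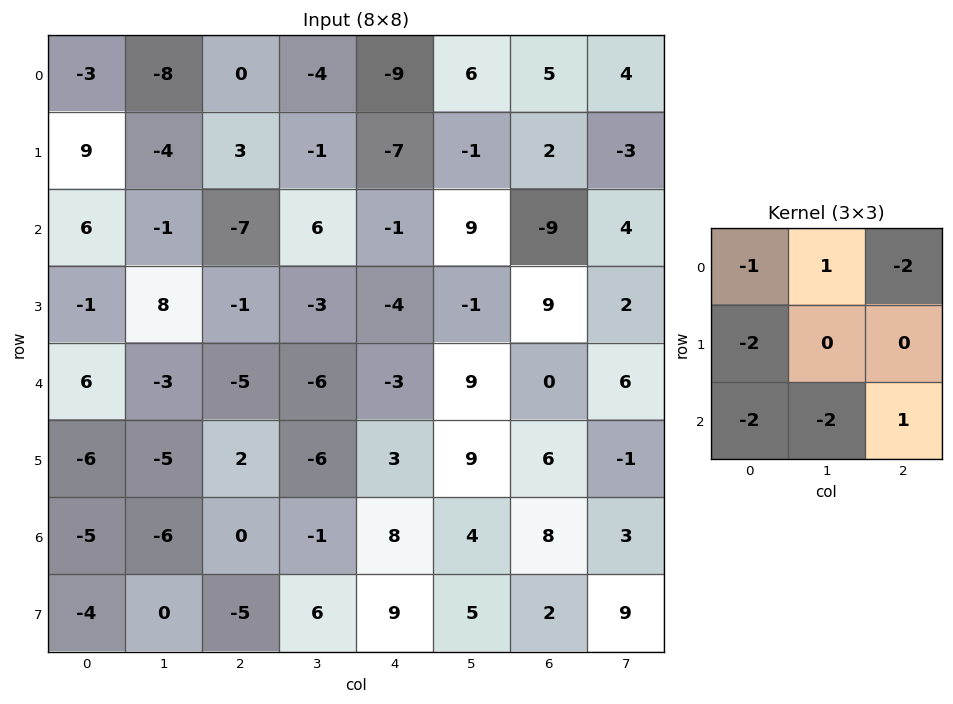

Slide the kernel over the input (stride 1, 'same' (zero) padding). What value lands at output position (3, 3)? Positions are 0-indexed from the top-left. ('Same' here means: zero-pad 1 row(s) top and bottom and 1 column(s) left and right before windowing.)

36

The receptive field on the zero-padded input at this output position is [-7 6 -1 / -1 -3 -4 / -5 -6 -3]. Elementwise product with the kernel and sum: -7·-1 + 6·1 + -1·-2 + -1·-2 + -5·-2 + -6·-2 + -3·1.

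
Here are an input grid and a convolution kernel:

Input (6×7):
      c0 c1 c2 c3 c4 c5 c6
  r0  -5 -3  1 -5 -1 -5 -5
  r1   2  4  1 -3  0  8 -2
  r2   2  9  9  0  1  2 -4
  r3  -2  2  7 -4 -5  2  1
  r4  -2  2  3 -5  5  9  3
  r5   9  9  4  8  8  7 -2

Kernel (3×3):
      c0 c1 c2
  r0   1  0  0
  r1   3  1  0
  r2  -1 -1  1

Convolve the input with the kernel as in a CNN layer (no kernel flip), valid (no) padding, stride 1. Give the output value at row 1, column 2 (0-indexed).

20

The receptive field on the input at this output position is [1 -3 0 / 9 0 1 / 7 -4 -5]. Elementwise product with the kernel and sum: 1·1 + 9·3 + 0·1 + 7·-1 + -4·-1 + -5·1.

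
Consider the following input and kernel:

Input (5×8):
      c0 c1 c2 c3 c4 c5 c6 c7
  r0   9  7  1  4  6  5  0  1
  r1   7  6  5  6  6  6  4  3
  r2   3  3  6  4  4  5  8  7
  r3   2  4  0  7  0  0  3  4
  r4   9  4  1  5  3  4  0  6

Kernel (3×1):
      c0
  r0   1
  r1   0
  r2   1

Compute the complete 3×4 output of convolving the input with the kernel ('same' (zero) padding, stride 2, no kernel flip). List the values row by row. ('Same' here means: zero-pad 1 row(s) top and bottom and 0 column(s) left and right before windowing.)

7 5 6 4
9 5 6 7
2 0 0 3

Output[0,0]: The receptive field on the zero-padded input at this output position is [0 / 9 / 7]. Elementwise product with the kernel and sum: 0·1 + 7·1.
Output[0,1]: The receptive field on the zero-padded input at this output position is [0 / 1 / 5]. Elementwise product with the kernel and sum: 0·1 + 5·1.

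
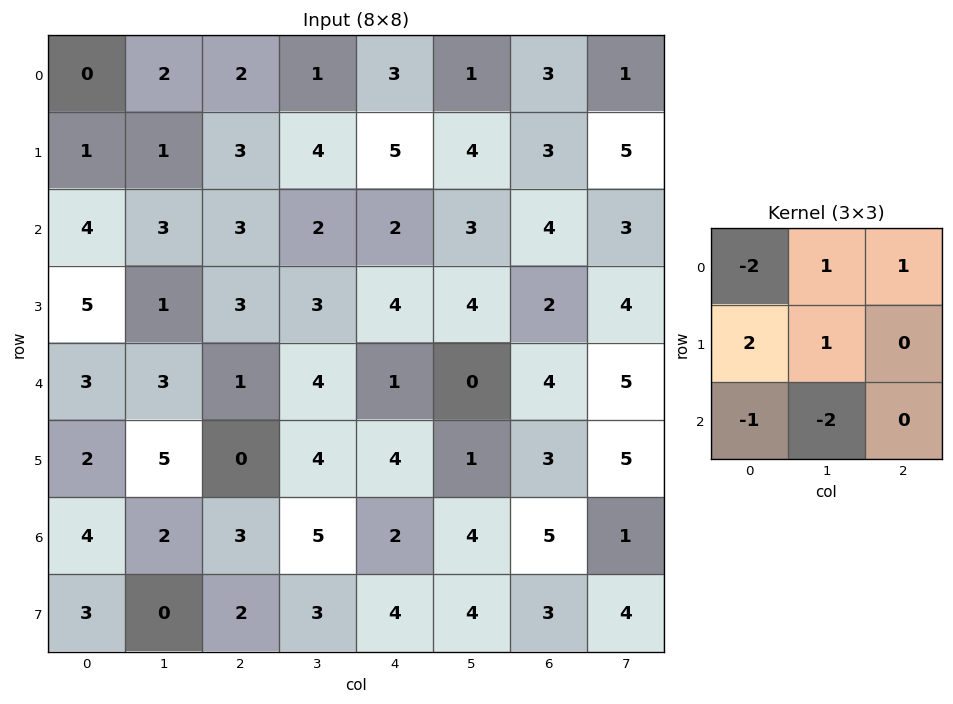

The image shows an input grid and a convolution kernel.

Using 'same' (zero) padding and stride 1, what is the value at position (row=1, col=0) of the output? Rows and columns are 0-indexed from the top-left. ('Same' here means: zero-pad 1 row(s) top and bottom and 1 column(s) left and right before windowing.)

The receptive field on the zero-padded input at this output position is [0 0 2 / 0 1 1 / 0 4 3]. Elementwise product with the kernel and sum: 0·-2 + 0·1 + 2·1 + 0·2 + 1·1 + 0·-1 + 4·-2.

-5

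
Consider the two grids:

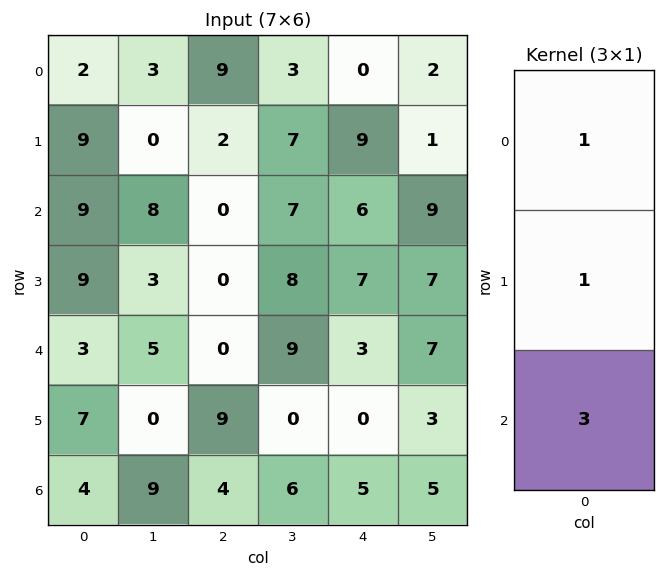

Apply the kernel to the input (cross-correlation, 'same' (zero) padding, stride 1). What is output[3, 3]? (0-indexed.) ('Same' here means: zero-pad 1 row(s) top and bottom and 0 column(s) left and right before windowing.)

The receptive field on the zero-padded input at this output position is [7 / 8 / 9]. Elementwise product with the kernel and sum: 7·1 + 8·1 + 9·3.

42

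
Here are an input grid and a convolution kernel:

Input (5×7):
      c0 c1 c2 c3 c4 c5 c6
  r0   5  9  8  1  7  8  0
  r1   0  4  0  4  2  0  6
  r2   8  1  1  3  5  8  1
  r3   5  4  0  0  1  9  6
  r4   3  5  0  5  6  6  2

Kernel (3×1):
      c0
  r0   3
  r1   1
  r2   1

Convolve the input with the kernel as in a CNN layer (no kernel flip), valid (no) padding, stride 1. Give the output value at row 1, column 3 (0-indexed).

The receptive field on the input at this output position is [4 / 3 / 0]. Elementwise product with the kernel and sum: 4·3 + 3·1 + 0·1.

15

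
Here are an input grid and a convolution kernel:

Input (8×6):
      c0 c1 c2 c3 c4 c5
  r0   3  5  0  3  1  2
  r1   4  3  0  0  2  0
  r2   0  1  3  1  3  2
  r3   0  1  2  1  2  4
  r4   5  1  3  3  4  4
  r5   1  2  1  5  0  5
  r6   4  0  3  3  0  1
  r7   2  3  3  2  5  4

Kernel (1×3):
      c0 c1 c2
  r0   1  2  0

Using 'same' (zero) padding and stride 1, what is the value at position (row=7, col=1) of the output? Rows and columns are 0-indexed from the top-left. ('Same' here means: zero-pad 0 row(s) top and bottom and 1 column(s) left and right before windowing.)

The receptive field on the zero-padded input at this output position is [2 3 3]. Elementwise product with the kernel and sum: 2·1 + 3·2.

8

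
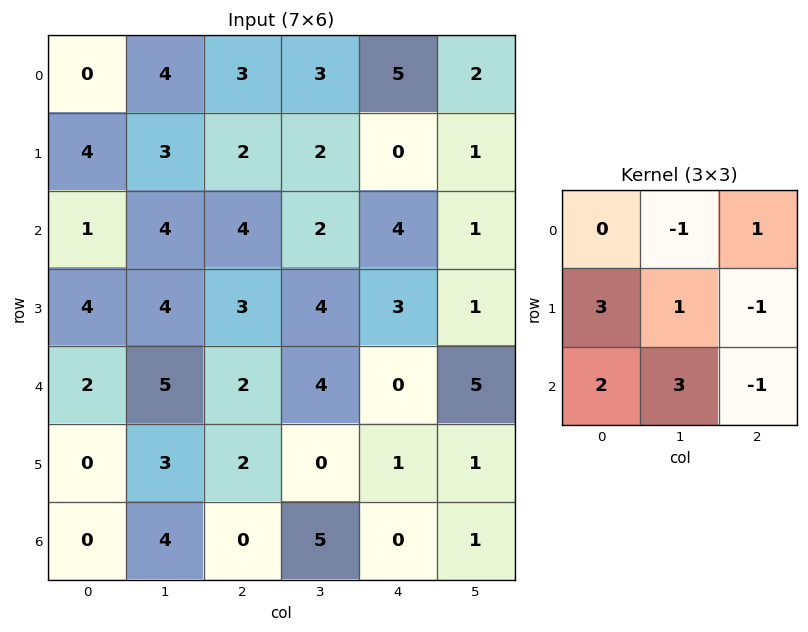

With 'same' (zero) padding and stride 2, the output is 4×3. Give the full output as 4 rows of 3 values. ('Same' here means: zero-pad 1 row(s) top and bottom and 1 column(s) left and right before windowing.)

Output[0,0]: The receptive field on the zero-padded input at this output position is [0 0 0 / 0 0 4 / 0 4 3]. Elementwise product with the kernel and sum: 0·-1 + 0·1 + 0·3 + 0·1 + 4·-1 + 0·2 + 4·3 + 3·-1.

5 22 15
4 27 26
-6 26 7
-1 5 14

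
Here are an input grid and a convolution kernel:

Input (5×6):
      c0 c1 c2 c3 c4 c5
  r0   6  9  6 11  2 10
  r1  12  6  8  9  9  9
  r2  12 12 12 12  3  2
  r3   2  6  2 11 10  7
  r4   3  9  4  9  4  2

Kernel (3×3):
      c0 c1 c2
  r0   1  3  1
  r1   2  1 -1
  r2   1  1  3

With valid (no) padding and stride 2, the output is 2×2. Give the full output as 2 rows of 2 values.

121 90
92 81

Output[0,0]: The receptive field on the input at this output position is [6 9 6 / 12 6 8 / 12 12 12]. Elementwise product with the kernel and sum: 6·1 + 9·3 + 6·1 + 12·2 + 6·1 + 8·-1 + 12·1 + 12·1 + 12·3.
Output[0,1]: The receptive field on the input at this output position is [6 11 2 / 8 9 9 / 12 12 3]. Elementwise product with the kernel and sum: 6·1 + 11·3 + 2·1 + 8·2 + 9·1 + 9·-1 + 12·1 + 12·1 + 3·3.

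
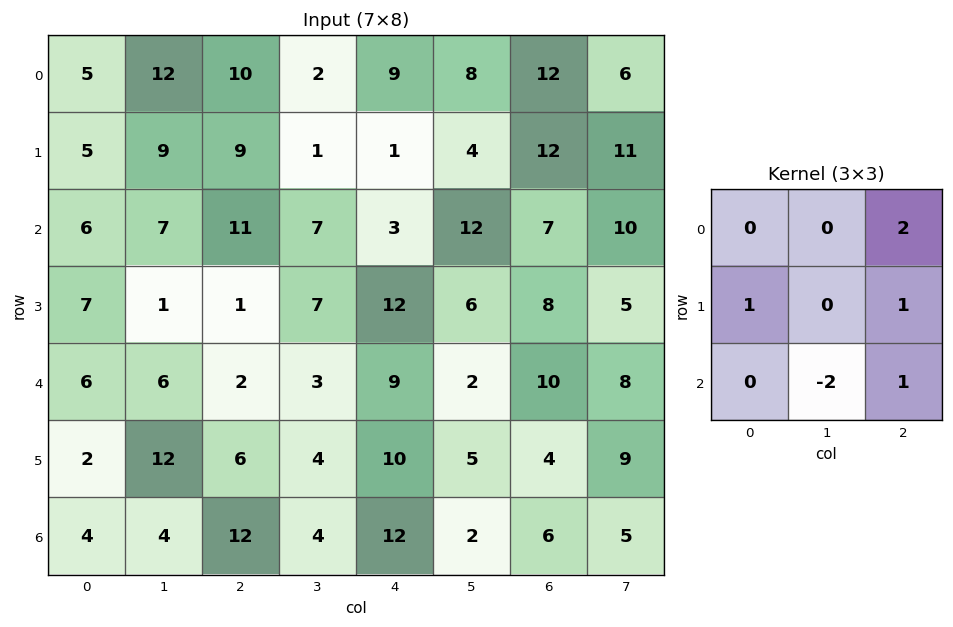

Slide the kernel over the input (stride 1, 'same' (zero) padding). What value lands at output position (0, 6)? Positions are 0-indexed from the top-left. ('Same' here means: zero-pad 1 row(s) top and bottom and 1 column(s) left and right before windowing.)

1

The receptive field on the zero-padded input at this output position is [0 0 0 / 8 12 6 / 4 12 11]. Elementwise product with the kernel and sum: 0·2 + 8·1 + 6·1 + 12·-2 + 11·1.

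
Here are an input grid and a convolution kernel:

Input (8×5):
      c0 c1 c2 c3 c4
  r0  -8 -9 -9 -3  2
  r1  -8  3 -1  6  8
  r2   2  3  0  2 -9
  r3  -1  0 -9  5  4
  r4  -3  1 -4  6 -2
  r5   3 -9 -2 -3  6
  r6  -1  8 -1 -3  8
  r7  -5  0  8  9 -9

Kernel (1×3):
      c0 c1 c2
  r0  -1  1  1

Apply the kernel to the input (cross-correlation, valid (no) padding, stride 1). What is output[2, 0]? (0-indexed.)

The receptive field on the input at this output position is [2 3 0]. Elementwise product with the kernel and sum: 2·-1 + 3·1 + 0·1.

1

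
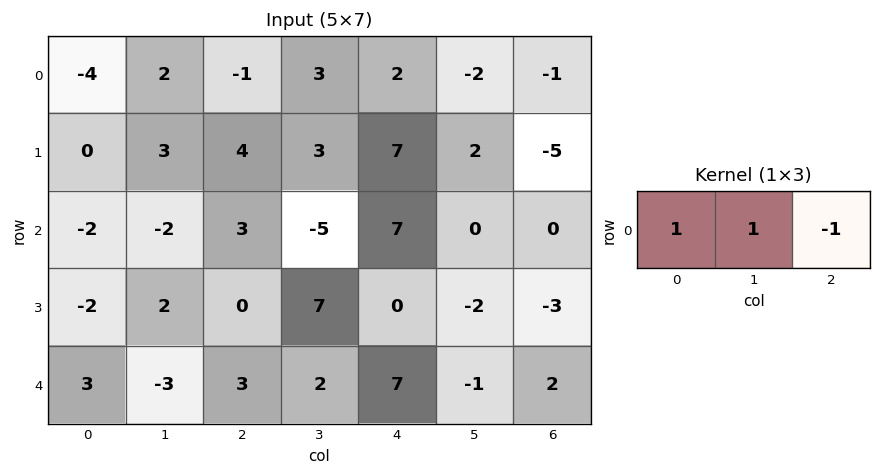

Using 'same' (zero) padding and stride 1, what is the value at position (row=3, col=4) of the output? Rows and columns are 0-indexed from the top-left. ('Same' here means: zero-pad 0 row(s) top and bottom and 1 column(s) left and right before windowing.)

9

The receptive field on the zero-padded input at this output position is [7 0 -2]. Elementwise product with the kernel and sum: 7·1 + 0·1 + -2·-1.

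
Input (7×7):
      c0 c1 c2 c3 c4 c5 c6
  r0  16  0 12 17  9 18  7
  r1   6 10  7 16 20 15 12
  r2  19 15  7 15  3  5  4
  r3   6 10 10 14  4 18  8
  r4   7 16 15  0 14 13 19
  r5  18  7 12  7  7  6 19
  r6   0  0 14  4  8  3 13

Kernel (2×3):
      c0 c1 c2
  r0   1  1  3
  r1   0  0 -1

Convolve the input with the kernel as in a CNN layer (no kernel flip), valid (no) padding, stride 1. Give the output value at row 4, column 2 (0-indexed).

50

The receptive field on the input at this output position is [15 0 14 / 12 7 7]. Elementwise product with the kernel and sum: 15·1 + 0·1 + 14·3 + 7·-1.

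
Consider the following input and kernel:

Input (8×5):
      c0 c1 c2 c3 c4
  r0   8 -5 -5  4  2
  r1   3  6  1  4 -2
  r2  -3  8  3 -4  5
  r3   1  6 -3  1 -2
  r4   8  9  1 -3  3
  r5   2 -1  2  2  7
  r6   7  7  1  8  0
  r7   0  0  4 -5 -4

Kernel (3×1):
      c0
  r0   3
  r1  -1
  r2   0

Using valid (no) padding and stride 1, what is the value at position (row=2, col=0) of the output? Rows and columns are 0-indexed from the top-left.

-10

The receptive field on the input at this output position is [-3 / 1 / 8]. Elementwise product with the kernel and sum: -3·3 + 1·-1.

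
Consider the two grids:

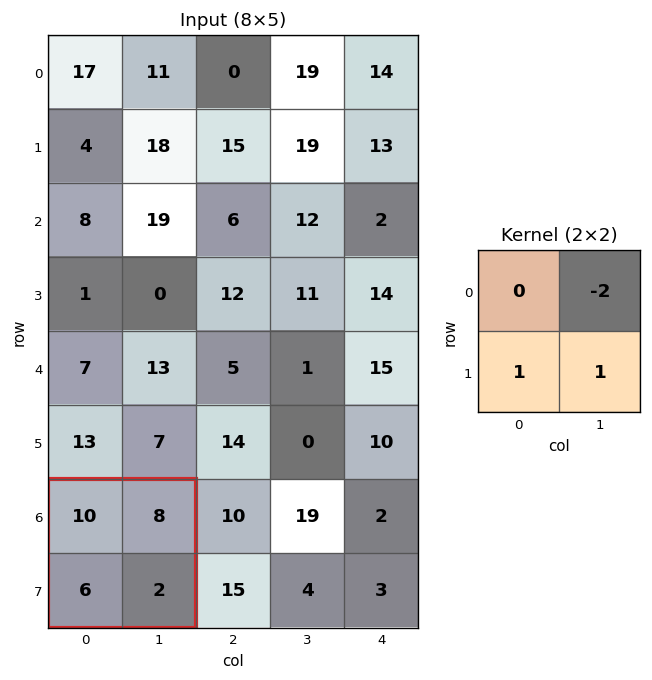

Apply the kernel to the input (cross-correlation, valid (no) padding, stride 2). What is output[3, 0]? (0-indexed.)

-8

The receptive field on the input at this output position is [10 8 / 6 2]. Elementwise product with the kernel and sum: 8·-2 + 6·1 + 2·1.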